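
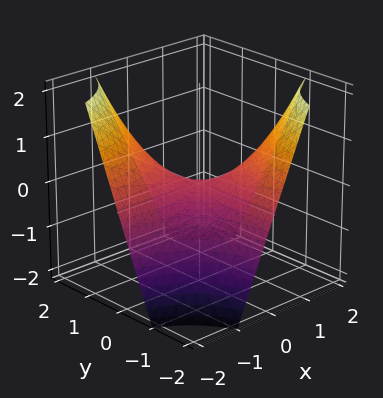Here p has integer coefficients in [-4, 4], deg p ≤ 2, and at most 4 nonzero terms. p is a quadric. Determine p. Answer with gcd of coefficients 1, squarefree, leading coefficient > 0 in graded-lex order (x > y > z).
x*y + z

First, deg p = 2. A saddle surface; a quadric.
Next, from the axis intercepts and sections: it meets the z-axis at z = 0 (among the integer gridlines); every point of the y-axis in the box is on the surface; every point of the x-axis in the box is on the surface.
Finally, matching integer coefficients to the picture gives p.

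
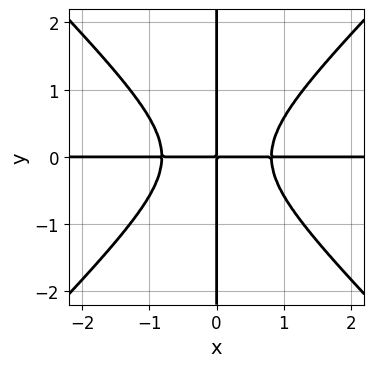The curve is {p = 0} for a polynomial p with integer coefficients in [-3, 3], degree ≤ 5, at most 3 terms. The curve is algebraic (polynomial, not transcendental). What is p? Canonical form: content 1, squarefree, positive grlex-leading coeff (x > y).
3*x^3*y - 3*x*y^3 - 2*x*y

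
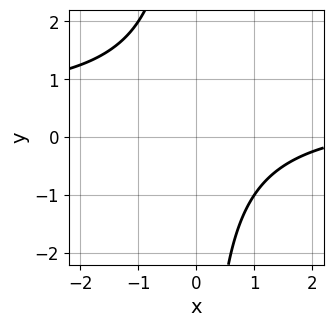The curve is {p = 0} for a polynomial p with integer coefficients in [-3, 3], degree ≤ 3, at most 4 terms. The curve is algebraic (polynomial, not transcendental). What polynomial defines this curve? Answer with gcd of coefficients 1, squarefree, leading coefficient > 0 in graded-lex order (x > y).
2*x*y - x + 3

First, the degree is 2 — a generic line meets the curve in up to 2 points.
Next, from the axis intercepts and sections: it misses every integer gridline on the x-axis; it misses every integer gridline on the y-axis.
Finally, these observations pin down the coefficients.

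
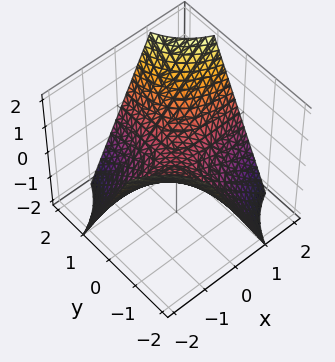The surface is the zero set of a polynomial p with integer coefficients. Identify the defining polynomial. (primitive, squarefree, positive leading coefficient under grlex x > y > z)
1. deg p = 2. A hyperbolic paraboloid; a quadric.
2. Against the integer gridlines: it meets the z-axis at z = 0 (among the integer gridlines); the visible x-axis segment lies entirely on the surface; the visible y-axis segment lies entirely on the surface.
3. Matching integer coefficients to the picture gives p.

x*y - z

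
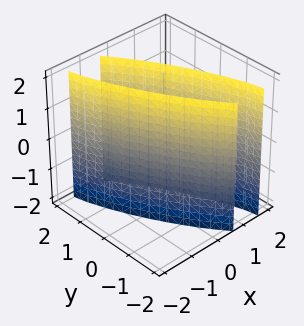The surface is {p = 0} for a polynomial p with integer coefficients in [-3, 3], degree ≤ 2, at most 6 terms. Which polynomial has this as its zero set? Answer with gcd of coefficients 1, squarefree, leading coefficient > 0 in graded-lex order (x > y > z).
First, there are 2 components. Treating them together as one polynomial.
Then, the degree is 2 — a generic line meets the surface in up to 2 points.
Next, reading off the gridlines: it misses every integer gridline on the z-axis.
Finally, fitting integer coefficients to these (and the overall shape) gives p.

3*x^2 + 3*x*y + y^2 - 2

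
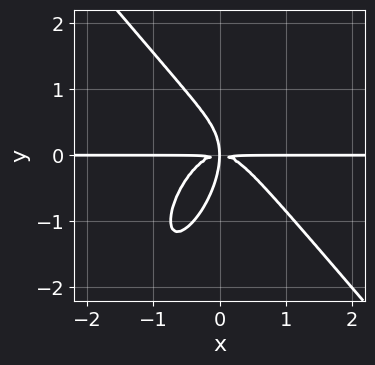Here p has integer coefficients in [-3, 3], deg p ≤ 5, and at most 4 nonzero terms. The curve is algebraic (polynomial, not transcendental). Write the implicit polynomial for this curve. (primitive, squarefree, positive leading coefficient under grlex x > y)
1. Degree: no degree-3 curve has this shape, so deg p = 4.
2. Observable constraints: every point of the x-axis in the box is on the curve.
3. Putting this together gives p.

3*x^3*y - x*y^3 + y^4 + 2*x*y^2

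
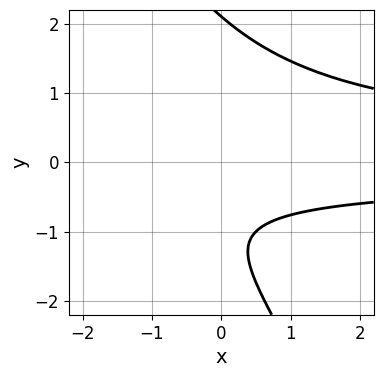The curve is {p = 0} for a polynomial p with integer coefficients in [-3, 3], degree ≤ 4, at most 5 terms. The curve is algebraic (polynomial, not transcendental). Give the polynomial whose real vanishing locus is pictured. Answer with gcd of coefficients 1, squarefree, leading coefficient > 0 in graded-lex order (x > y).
2*x*y^2 + y^3 - 3*y - 3

1. deg p = 3.
2. From the visible intercepts: it misses every integer gridline on the x-axis; no y-intercept at any integer in the box.
3. These observations pin down the coefficients.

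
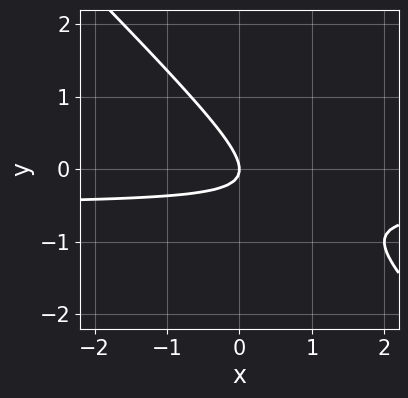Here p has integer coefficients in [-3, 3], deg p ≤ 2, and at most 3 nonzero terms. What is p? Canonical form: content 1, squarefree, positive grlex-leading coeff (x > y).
2*x*y + 2*y^2 + x

Degree: no degree-1 curve has this shape, so deg p = 2.
Against the integer gridlines: it meets the y-axis at y = 0 (among the integer gridlines); one x-axis crossing is at x = 0.
Fitting integer coefficients to these (and the overall shape) gives p.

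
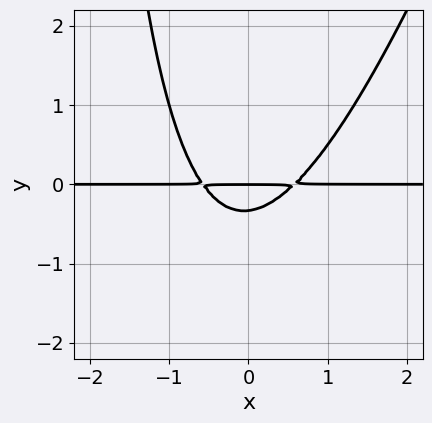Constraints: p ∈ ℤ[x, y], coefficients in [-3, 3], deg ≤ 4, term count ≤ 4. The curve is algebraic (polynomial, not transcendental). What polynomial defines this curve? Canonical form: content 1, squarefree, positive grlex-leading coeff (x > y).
3*x^2*y - x*y^2 - 3*y^2 - y

First, deg p = 3.
Then, against the integer gridlines: it meets the y-axis at y = 0 (among the integer gridlines); every point of the x-axis in the box is on the curve.
Finally, together with the visible shape, these determine p as stated.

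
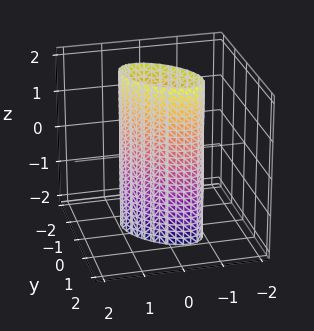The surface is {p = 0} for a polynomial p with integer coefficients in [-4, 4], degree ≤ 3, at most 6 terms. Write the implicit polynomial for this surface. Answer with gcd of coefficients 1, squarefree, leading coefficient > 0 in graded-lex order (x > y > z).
3*x^2 + 3*x*y + 3*y^2 - 2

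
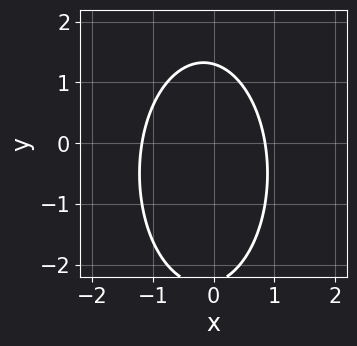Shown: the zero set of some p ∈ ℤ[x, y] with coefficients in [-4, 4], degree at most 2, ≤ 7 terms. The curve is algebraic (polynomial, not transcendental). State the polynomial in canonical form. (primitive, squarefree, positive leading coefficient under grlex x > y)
3*x^2 + y^2 + x + y - 3

(a) deg p = 2.
(b) Solving for integer coefficients yields p as stated.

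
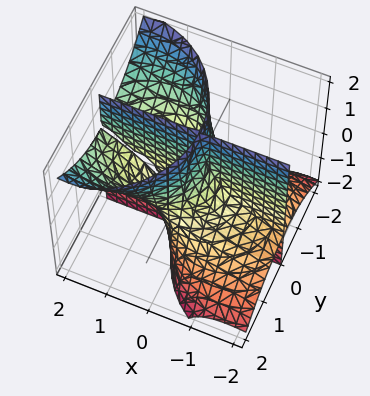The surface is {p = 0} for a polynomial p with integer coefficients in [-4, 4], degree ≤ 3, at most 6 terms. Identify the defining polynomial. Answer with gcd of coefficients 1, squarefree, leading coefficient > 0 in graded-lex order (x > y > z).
x^2*y - 2*x*y*z + y^3 - y

(a) The picture has 2 separate pieces.
(b) deg p = 3.
(c) From the axis intercepts and sections: among the integer gridlines, it crosses the y-axis at y ∈ {-1, 0, 1}; every point of the x-axis in the box is on the surface; the visible z-axis segment lies entirely on the surface.
(d) Solving for integer coefficients yields p as stated.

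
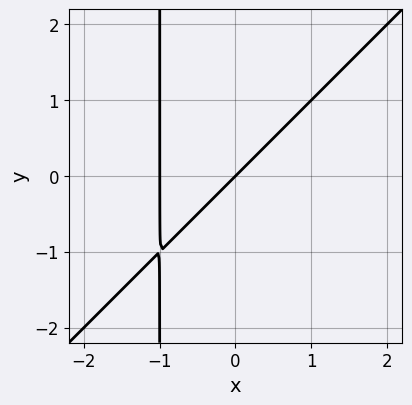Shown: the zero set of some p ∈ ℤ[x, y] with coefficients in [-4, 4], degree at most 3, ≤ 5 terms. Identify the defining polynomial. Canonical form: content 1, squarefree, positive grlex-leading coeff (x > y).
x^2 - x*y + x - y

1. Degree: a generic line meets the curve in up to 2 points, so deg p = 2.
2. Checking where it meets the axes: among the integer gridlines, it crosses the x-axis at x ∈ {-1, 0}; one y-axis crossing is at y = 0.
3. These observations pin down the coefficients.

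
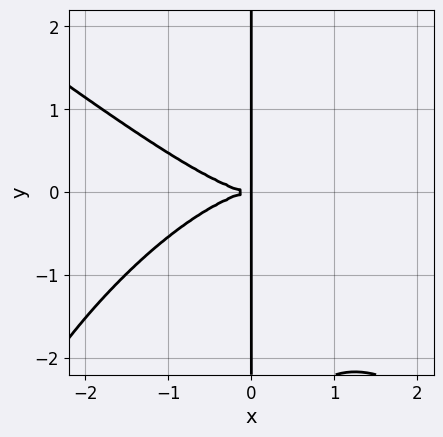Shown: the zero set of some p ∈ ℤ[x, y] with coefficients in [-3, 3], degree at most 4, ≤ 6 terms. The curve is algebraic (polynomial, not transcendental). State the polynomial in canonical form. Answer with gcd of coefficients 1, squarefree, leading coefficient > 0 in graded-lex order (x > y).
x^4 - x^2*y^2 + x*y^3 + 3*x*y^2

First, deg p = 4. A generic line meets the curve in up to 4 points.
Next, checking where it meets the axes: every point of the y-axis in the box is on the curve.
Finally, these observations pin down the coefficients.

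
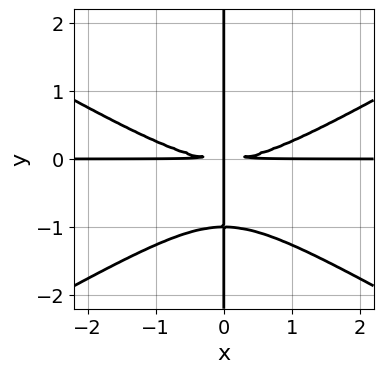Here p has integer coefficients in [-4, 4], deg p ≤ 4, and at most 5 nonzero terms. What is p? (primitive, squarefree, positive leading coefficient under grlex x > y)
x^3*y - 3*x*y^3 - 3*x*y^2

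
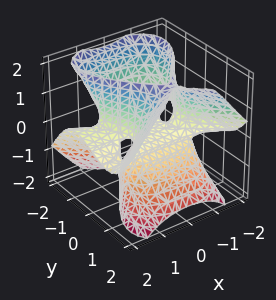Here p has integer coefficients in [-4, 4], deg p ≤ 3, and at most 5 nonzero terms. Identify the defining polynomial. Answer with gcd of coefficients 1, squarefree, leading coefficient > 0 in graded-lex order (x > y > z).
1. deg p = 3.
2. From the axis intercepts and sections: it crosses the y-axis at the gridline y = 0; the visible x-axis segment lies entirely on the surface; it crosses the z-axis at the gridline z = 0.
3. The integer polynomial consistent with all of this is the stated p.

x^2*y + 3*x^2*z - 2*y^3 + 2*y*z^2 - 3*z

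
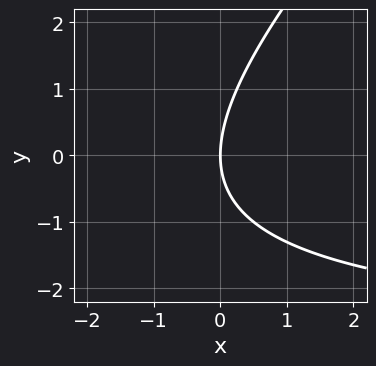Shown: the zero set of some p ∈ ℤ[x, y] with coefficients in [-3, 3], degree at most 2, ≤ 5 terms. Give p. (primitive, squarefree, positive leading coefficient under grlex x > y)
x*y - y^2 + 3*x

First, the degree is 2 — a generic line meets the curve in up to 2 points.
Next, against the integer gridlines: it meets the x-axis at x = 0 (among the integer gridlines); one y-axis crossing is at y = 0.
Finally, solving for integer coefficients yields p as stated.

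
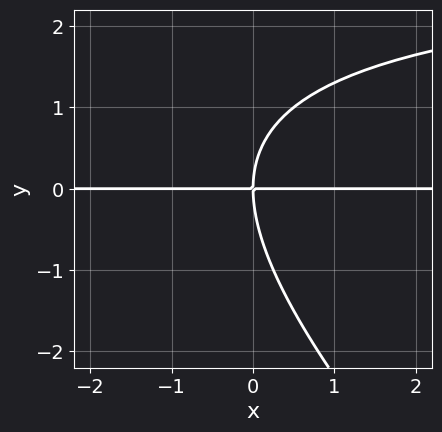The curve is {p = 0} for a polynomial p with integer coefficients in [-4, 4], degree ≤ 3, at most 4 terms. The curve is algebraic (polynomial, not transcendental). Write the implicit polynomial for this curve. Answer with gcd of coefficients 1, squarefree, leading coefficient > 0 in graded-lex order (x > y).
x*y^2 + y^3 - 3*x*y

(a) Degree: a generic line meets the curve in up to 3 points, so deg p = 3.
(b) From the axis intercepts and sections: one y-axis crossing is at y = 0; the visible x-axis segment lies entirely on the curve.
(c) Together with the visible shape, these determine p as stated.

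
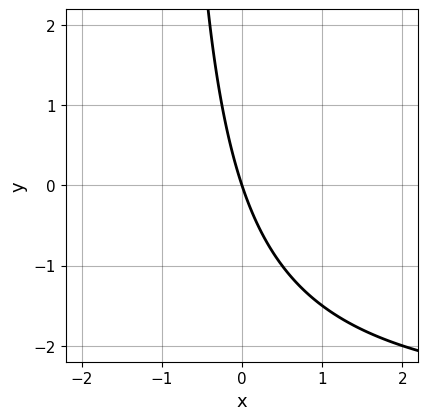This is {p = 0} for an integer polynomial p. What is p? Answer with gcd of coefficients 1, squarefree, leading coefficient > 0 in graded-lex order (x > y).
x*y + 3*x + y

(a) The degree is 2 — the shape is more complex than any degree-1 curve.
(b) Reading off the gridlines: it meets the y-axis at y = 0 (among the integer gridlines); one x-axis crossing is at x = 0.
(c) Putting this together gives p.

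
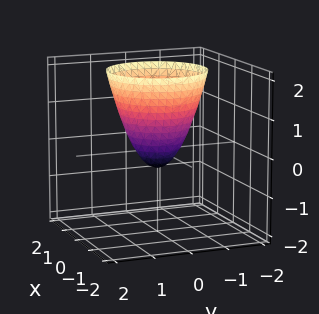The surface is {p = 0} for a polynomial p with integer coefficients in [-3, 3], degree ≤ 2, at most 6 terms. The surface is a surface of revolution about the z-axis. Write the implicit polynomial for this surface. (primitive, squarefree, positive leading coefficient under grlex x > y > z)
First, the degree is 2 — the shape is more complex than any degree-1 surface.
Next, symmetries: every cross-section ⟂ z is a circle, so x, y appear only via x² + y².
Next, from the visible intercepts: a circular section at z = 1 has radius exactly 1.
Finally, together with the visible shape, these determine p as stated.

3*x^2 + 3*y^2 - 2*z - 1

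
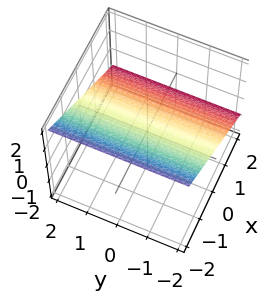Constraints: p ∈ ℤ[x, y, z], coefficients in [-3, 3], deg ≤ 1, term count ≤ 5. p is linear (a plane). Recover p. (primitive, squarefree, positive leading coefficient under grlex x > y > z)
2*x + 3*z - 2

deg p = 1. The surface is flat (a plane).
Checking where it meets the axes: it meets the x-axis at x = 1 (among the integer gridlines); it misses every integer gridline on the y-axis.
Putting this together gives p.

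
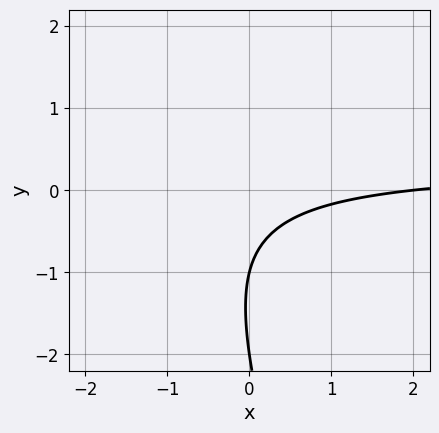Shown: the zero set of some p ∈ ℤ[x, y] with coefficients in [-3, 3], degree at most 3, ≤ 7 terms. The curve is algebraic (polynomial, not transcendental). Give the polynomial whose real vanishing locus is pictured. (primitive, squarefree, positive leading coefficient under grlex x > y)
3*x*y + y^2 - x + 3*y + 2

First, deg p = 2. A generic line meets the curve in up to 2 points.
Then, reading off the gridlines: among the integer gridlines, it crosses the y-axis at y ∈ {-2, -1}; one x-axis crossing is at x = 2.
Finally, these observations pin down the coefficients.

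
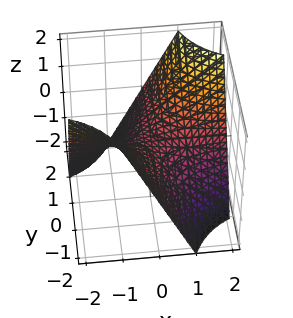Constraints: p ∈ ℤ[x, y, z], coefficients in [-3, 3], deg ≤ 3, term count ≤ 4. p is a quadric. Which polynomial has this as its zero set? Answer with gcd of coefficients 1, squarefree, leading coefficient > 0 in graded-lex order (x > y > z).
x*y - z

(a) The degree is 2 — a saddle surface; a quadric.
(b) Reading off the gridlines: the visible y-axis segment lies entirely on the surface; the visible x-axis segment lies entirely on the surface; it meets the z-axis at z = 0 (among the integer gridlines).
(c) These observations pin down the coefficients.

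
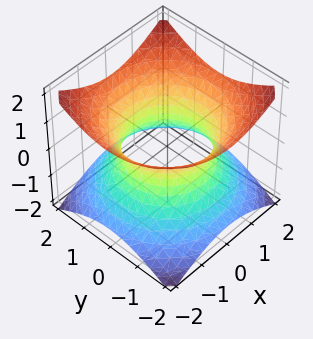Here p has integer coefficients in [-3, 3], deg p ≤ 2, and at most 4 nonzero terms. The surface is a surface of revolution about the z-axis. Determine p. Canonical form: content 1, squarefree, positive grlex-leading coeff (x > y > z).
2*x^2 + 2*y^2 - 3*z^2 - 3

First, the degree is 2 — a generic line meets the surface in up to 2 points.
Next, symmetries: the z-axis is an axis of rotation, so x and y enter only as x² + y².
Then, from the visible intercepts: a circular section at z = 0 has radius between 1 and 2; the surface avoids every integer z-axis point in the box.
Finally, fitting integer coefficients to these (and the overall shape) gives p.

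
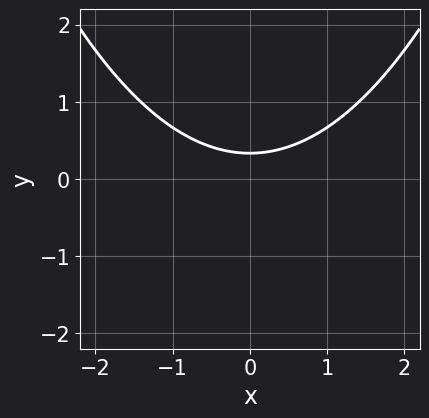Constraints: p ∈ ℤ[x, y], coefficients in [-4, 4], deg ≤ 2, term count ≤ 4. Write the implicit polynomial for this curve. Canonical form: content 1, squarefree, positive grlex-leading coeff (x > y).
The degree is 2 — a generic line meets the curve in up to 2 points.
Symmetries: it's symmetric under x → −x, forcing even powers of x.
From the axis intercepts and sections: the curve avoids every integer x-axis point in the box.
Together with the visible shape, these determine p as stated.

x^2 - 3*y + 1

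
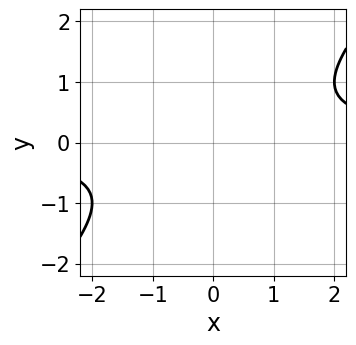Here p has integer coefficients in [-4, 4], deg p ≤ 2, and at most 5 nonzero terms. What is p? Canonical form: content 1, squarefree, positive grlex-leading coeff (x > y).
x*y - y^2 - 1

1. Degree: no degree-1 curve has this shape, so deg p = 2.
2. Against the integer gridlines: it misses every integer gridline on the x-axis; it misses every integer gridline on the y-axis.
3. Assembling these constraints gives the stated polynomial.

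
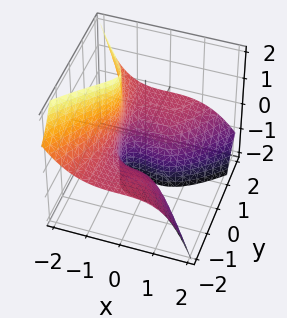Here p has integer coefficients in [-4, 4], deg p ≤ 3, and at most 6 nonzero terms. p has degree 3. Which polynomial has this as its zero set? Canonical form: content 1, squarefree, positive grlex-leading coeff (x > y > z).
First, the degree is 3 — the shape is more complex than any degree-2 surface.
Then, against the integer gridlines: it misses every integer gridline on the z-axis; no y-intercept at any integer in the box.
Finally, these observations pin down the coefficients.

2*x^3 + x*y*z + 3*y^2*z + 1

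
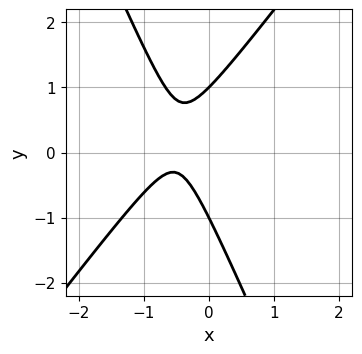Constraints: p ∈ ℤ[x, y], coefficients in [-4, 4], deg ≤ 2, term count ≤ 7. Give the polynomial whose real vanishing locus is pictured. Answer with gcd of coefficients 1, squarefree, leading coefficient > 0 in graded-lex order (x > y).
deg p = 2.
Checking where it meets the axes: the y-axis gridline crossings are at y ∈ {-1, 1}; no x-intercept at any integer in the box.
Solving for integer coefficients yields p as stated.

3*x^2 - x*y - y^2 + 3*x + 1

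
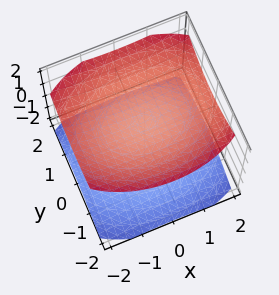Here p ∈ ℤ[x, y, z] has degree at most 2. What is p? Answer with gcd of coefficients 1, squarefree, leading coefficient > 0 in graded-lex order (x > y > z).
x^2 + 2*y^2 - 3*z^2 + 3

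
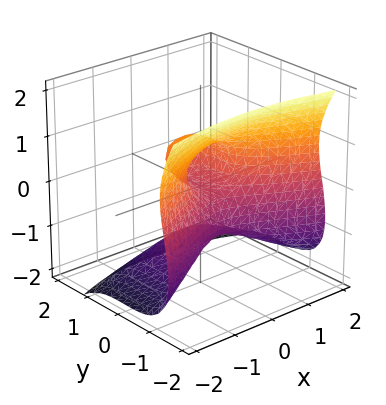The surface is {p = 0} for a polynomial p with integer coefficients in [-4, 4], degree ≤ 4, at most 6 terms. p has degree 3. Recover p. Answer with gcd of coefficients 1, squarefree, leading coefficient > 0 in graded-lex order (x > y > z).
1. deg p = 3.
2. From the axis intercepts and sections: it meets the y-axis at y = 0 (among the integer gridlines); among the integer gridlines, it crosses the z-axis at z ∈ {-1, 0, 1}.
3. Matching integer coefficients to the picture gives p.

3*y^3 - y^2*z + 2*z^3 + 2*x^2 - 2*z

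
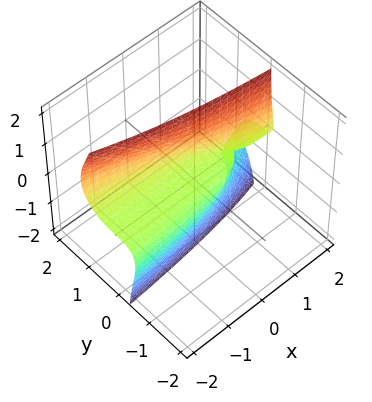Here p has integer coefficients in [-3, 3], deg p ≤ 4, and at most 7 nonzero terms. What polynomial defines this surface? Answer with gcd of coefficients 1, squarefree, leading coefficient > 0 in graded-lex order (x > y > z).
1. Degree: no degree-2 surface has this shape, so deg p = 3.
2. Observable constraints: it crosses the z-axis at the gridline z = 0; it crosses the y-axis at the gridline y = 0.
3. Together with the visible shape, these determine p as stated.

x*y*z + 2*y^3 + 3*y*z^2 + x*z - z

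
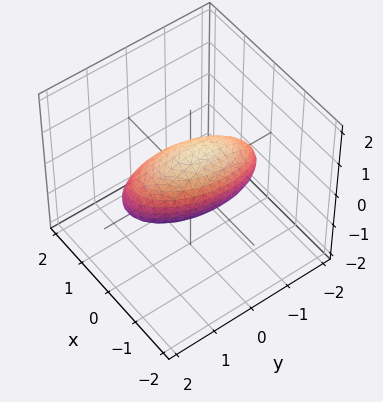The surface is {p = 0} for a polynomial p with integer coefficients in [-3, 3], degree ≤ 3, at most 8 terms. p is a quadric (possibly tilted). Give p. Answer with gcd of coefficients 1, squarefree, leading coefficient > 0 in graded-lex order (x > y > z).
First, degree: a generic line meets the surface in up to 2 points, so deg p = 2.
Then, observable constraints: among the integer gridlines, it crosses the z-axis at z ∈ {-1, 1}.
Finally, putting this together gives p.

3*x^2 - x*y + x*z + y^2 + 2*z^2 - 2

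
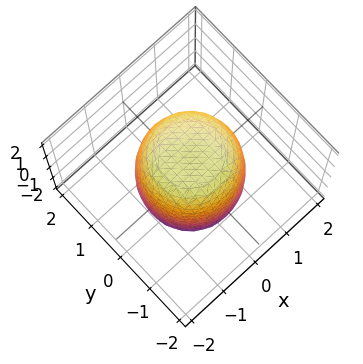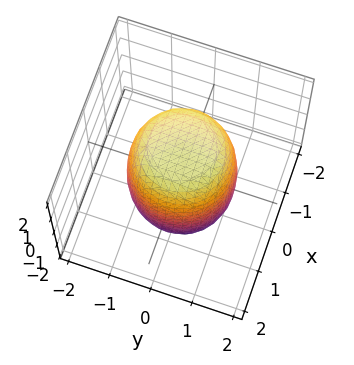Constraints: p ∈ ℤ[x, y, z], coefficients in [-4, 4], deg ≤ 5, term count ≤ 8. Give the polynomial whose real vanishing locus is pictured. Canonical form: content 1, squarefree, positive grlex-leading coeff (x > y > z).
The degree is 4 — the shape is more complex than any degree-3 surface.
Symmetries: rotational symmetry about the z-axis ⇒ p depends on x, y only through x² + y².
From the axis intercepts and sections: a circular section at z = -1 has radius between 1 and 2.
Assembling these constraints gives the stated polynomial.

2*x^4 + 4*x^2*y^2 + 2*y^4 - x^2 - y^2 + z^2 - 3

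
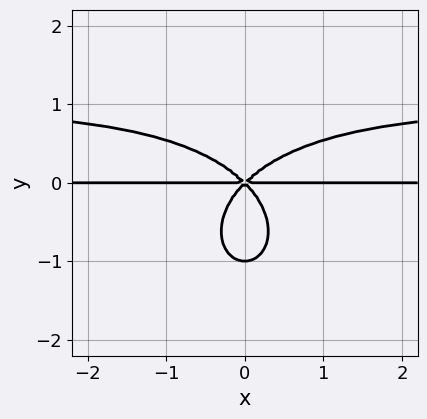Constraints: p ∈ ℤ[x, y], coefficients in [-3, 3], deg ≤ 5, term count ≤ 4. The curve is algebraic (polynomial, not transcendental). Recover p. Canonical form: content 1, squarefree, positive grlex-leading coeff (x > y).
First, degree: the shape is more complex than any degree-3 curve, so deg p = 4.
Next, symmetries: it's symmetric under x → −x, forcing even powers of x.
Then, checking where it meets the axes: the y-axis gridline crossings are at y ∈ {-1, 0}; the visible x-axis segment lies entirely on the curve.
Finally, fitting integer coefficients to these (and the overall shape) gives p.

x^2*y^2 + y^4 - x^2*y + y^3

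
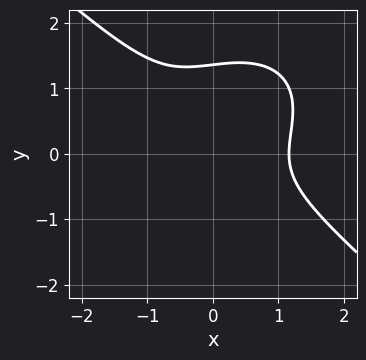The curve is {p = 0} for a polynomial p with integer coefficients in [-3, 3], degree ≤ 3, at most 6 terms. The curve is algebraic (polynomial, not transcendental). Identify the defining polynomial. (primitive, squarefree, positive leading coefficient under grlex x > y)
2*x^3 + 3*y^3 - 3*y^2 - x - 2

Degree: no degree-2 curve has this shape, so deg p = 3.
Solving for integer coefficients yields p as stated.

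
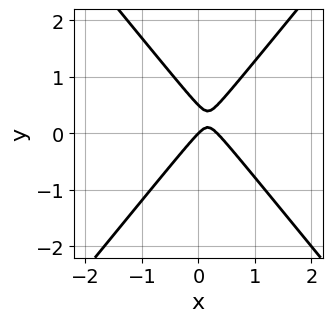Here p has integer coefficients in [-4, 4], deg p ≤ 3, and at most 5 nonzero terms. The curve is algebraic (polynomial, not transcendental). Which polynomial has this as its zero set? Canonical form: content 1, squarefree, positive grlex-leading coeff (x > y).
deg p = 2.
From the visible intercepts: it crosses the y-axis at the gridline y = 0; it crosses the x-axis at the gridline x = 0.
Matching integer coefficients to the picture gives p.

3*x^2 - 2*y^2 - x + y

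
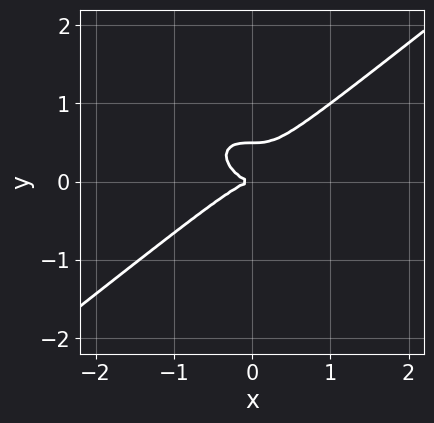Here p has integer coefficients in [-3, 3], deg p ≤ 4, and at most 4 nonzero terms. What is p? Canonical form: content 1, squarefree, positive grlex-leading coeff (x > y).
x^3 - 2*y^3 + y^2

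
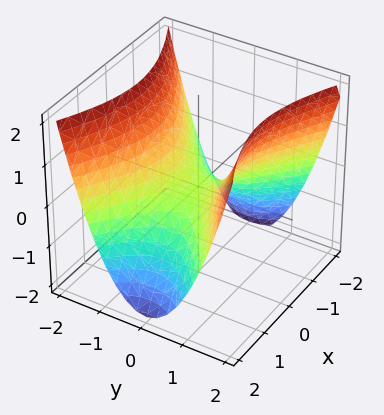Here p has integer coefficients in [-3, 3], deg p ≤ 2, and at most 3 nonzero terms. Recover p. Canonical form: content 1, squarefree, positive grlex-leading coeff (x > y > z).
x^2 - 2*y^2 + 2*z

(a) The degree is 2 — a saddle surface; a quadric.
(b) Symmetries: the y ↦ −y reflection is a symmetry, so y appears only in even powers; the x ↦ −x reflection is a symmetry, so x appears only in even powers.
(c) Reading off the gridlines: it crosses the y-axis at the gridline y = 0; it crosses the z-axis at the gridline z = 0; it crosses the x-axis at the gridline x = 0.
(d) Matching integer coefficients to the picture gives p.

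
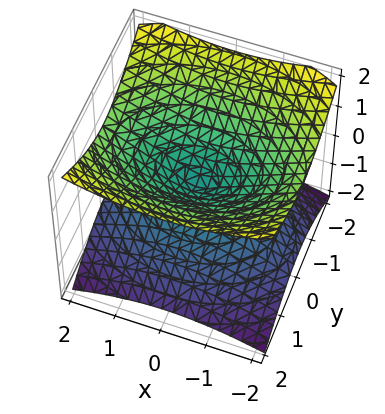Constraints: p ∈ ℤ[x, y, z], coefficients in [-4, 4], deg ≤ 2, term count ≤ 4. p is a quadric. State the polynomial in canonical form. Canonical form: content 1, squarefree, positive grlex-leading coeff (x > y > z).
x^2 + 2*y^2 - 3*z^2

1. deg p = 2. A double cone through the origin; a quadric.
2. Symmetries: it's symmetric under z → −z, forcing even powers of z; it's symmetric under x → −x, forcing even powers of x; it's symmetric under y → −y, forcing even powers of y.
3. Checking where it meets the axes: it meets the z-axis at z = 0 (among the integer gridlines); it crosses the y-axis at the gridline y = 0; it crosses the x-axis at the gridline x = 0.
4. Solving for integer coefficients yields p as stated.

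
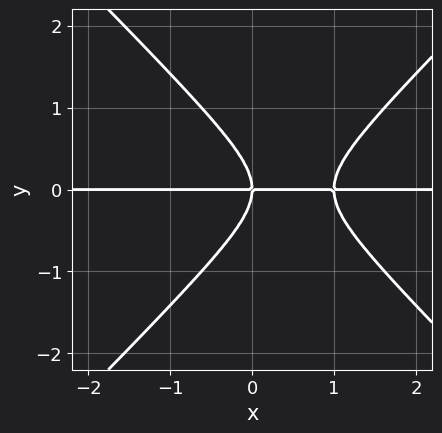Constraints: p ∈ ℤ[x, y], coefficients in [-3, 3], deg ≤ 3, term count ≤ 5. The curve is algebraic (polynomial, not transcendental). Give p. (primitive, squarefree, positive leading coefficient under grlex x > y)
1. deg p = 3.
2. Reading off the gridlines: every point of the x-axis in the box is on the curve; one y-axis crossing is at y = 0.
3. These observations pin down the coefficients.

x^2*y - y^3 - x*y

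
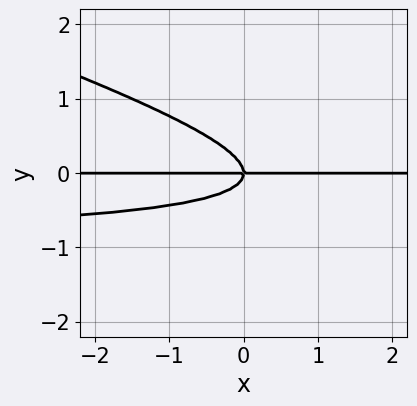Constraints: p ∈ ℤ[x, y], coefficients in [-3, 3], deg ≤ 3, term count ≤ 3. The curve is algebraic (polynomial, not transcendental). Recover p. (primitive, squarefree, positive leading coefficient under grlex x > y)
(a) The degree is 3 — no degree-2 curve has this shape.
(b) Observable constraints: every point of the x-axis in the box is on the curve; it crosses the y-axis at the gridline y = 0.
(c) Together with the visible shape, these determine p as stated.

x*y^2 + 3*y^3 + x*y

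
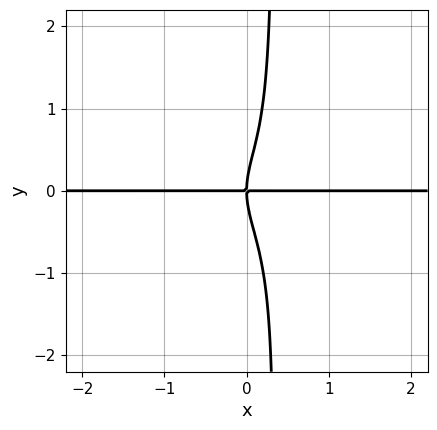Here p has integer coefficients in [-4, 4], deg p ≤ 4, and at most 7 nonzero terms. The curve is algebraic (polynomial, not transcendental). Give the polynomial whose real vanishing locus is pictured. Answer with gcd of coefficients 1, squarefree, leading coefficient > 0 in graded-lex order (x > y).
3*x^3*y + x^2*y^2 + 3*x*y^3 - y^3 + 2*x*y

1. The degree is 4 — a generic line meets the curve in up to 4 points.
2. From the axis intercepts and sections: the visible x-axis segment lies entirely on the curve; one y-axis crossing is at y = 0.
3. Solving for integer coefficients yields p as stated.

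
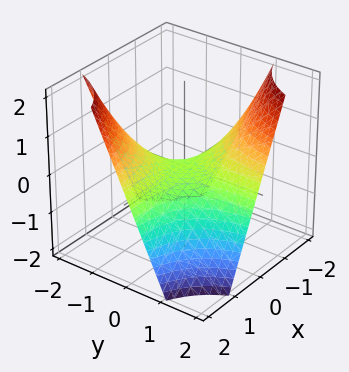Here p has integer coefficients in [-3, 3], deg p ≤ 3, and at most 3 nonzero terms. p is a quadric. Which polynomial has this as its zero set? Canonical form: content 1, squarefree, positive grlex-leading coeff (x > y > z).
x*y + z

(a) deg p = 2. A saddle surface; a quadric.
(b) Observable constraints: it crosses the z-axis at the gridline z = 0; every point of the x-axis in the box is on the surface; the visible y-axis segment lies entirely on the surface.
(c) These observations pin down the coefficients.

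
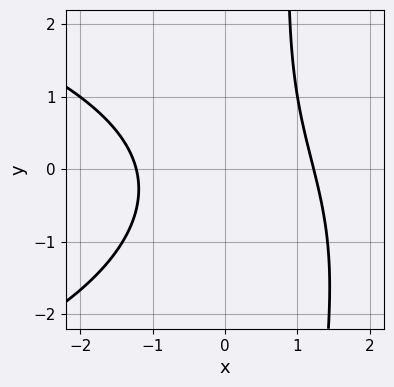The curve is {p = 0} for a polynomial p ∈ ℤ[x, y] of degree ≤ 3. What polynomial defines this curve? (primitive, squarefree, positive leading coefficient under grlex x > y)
1. deg p = 3.
2. Against the integer gridlines: it misses every integer gridline on the y-axis.
3. Solving for integer coefficients yields p as stated.

x*y^2 + 2*x^2 + x*y - y^2 - 3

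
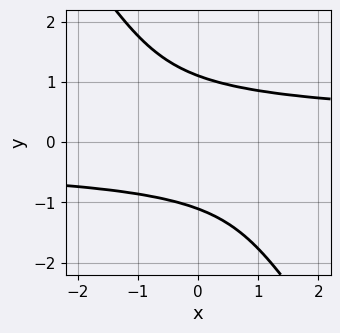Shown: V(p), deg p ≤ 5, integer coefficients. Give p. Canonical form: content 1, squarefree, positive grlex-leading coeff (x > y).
3*x*y^3 + 2*y^4 - 3

First, deg p = 4. The shape is more complex than any degree-3 curve.
Next, against the integer gridlines: no x-intercept at any integer in the box.
Finally, the integer polynomial consistent with all of this is the stated p.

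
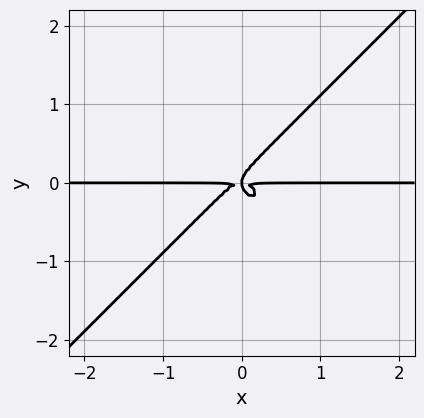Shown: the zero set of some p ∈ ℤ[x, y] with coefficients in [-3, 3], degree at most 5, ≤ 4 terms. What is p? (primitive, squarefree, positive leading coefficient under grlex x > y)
(a) The degree is 4 — the shape is more complex than any degree-3 curve.
(b) From the visible intercepts: the visible x-axis segment lies entirely on the curve.
(c) Solving for integer coefficients yields p as stated.

3*x^3*y - 3*y^4 + x*y^2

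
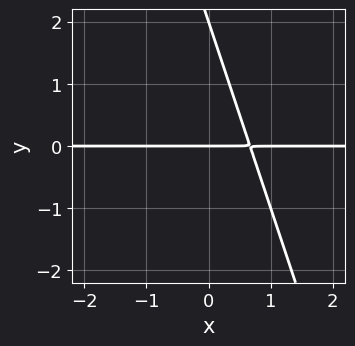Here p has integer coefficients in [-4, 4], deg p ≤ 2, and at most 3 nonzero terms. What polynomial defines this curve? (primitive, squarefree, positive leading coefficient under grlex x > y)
3*x*y + y^2 - 2*y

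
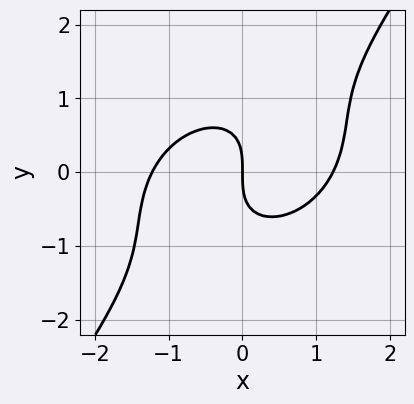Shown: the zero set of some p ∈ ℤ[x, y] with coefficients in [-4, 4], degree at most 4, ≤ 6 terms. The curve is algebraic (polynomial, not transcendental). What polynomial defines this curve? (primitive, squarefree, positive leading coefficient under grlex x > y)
2*x^3 - 2*x^2*y + 3*x*y^2 - 2*y^3 - 3*x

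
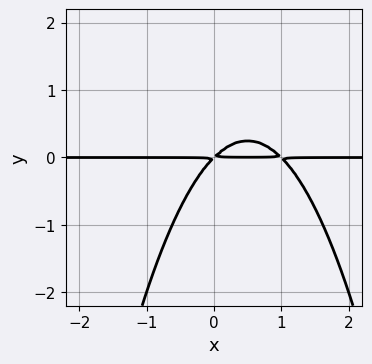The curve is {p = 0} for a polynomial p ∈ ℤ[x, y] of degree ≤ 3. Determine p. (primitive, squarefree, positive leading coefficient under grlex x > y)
1. Degree: the shape is more complex than any degree-2 curve, so deg p = 3.
2. From the axis intercepts and sections: every point of the x-axis in the box is on the curve.
3. Assembling these constraints gives the stated polynomial.

x^2*y - x*y + y^2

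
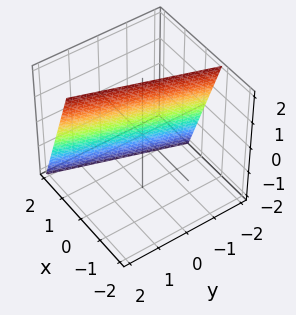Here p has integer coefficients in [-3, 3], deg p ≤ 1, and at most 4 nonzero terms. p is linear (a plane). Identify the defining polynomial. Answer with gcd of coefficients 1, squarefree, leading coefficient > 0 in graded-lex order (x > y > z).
3*x - y + z - 2

(a) deg p = 1. Every cross-section is a straight line — this is a plane.
(b) Checking where it meets the axes: one z-axis crossing is at z = 2; one y-axis crossing is at y = -2.
(c) The integer polynomial consistent with all of this is the stated p.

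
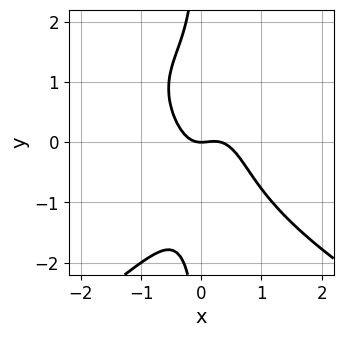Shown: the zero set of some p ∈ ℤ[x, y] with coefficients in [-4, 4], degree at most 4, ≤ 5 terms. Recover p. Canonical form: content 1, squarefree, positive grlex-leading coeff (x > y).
First, degree: no degree-3 curve has this shape, so deg p = 4.
Next, from the axis intercepts and sections: it meets the y-axis at y = 0 (among the integer gridlines); it crosses the x-axis at the gridline x = 0.
Finally, together with the visible shape, these determine p as stated.

x*y^3 + 3*x^3 + x^2*y - x^2 + y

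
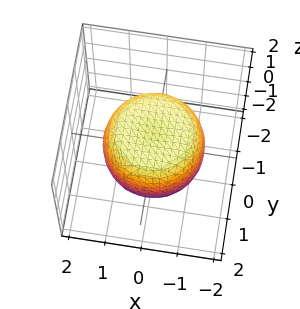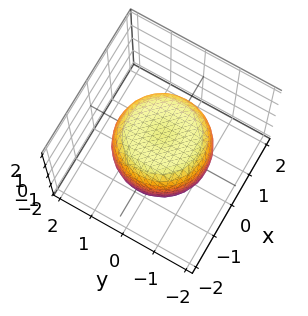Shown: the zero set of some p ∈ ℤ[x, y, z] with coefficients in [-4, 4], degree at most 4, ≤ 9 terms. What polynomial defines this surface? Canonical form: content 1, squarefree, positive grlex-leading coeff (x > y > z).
2*x^4 + 4*x^2*y^2 + 2*y^4 - 2*x^2 - 2*y^2 + 3*z^2 - 3

First, the degree is 4 — a generic line meets the surface in up to 4 points.
Then, symmetries: rotational symmetry about the z-axis ⇒ p depends on x, y only through x² + y².
Then, against the integer gridlines: a circular section at z = 1 has radius exactly 1; the z-axis gridline crossings are at z ∈ {-1, 1}.
Finally, together with the visible shape, these determine p as stated.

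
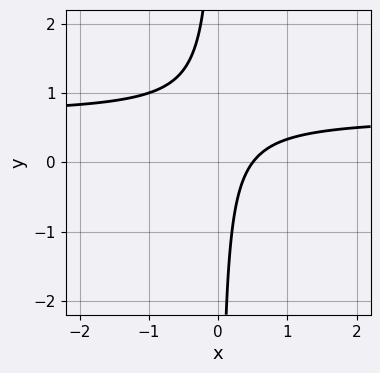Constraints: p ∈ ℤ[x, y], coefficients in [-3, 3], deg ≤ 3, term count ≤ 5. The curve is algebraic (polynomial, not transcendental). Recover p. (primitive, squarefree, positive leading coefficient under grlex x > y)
1. deg p = 2. The shape is more complex than any degree-1 curve.
2. Checking where it meets the axes: it misses every integer gridline on the y-axis.
3. Matching integer coefficients to the picture gives p.

3*x*y - 2*x + 1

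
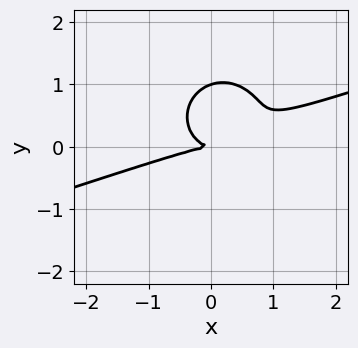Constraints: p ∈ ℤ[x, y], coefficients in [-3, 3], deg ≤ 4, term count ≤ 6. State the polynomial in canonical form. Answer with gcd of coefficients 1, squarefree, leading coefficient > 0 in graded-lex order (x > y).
x^3 - 3*x^2*y + x*y^2 - 3*y^3 + 3*y^2

The degree is 3 — the shape is more complex than any degree-2 curve.
Observable constraints: one x-axis crossing is at x = 0; the y-axis gridline crossings are at y ∈ {0, 1}.
Fitting integer coefficients to these (and the overall shape) gives p.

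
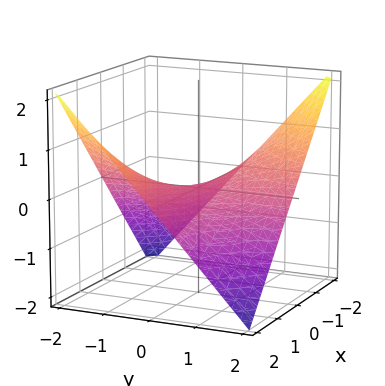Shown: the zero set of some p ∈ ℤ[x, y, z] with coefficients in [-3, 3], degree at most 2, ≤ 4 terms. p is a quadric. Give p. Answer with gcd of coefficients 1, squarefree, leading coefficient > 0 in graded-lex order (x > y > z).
x*y + 2*z

1. deg p = 2. A saddle surface; a quadric.
2. Observable constraints: one z-axis crossing is at z = 0; the visible y-axis segment lies entirely on the surface.
3. Matching integer coefficients to the picture gives p. Check: (-2, 0, 0) on the x-axis lies on the surface, and p(-2, 0, 0) = 0. ✓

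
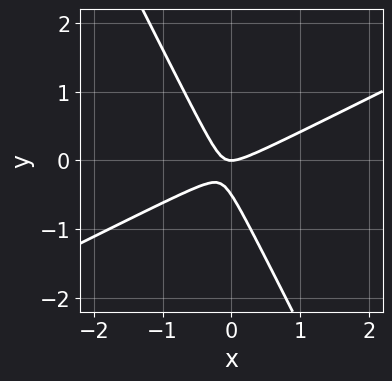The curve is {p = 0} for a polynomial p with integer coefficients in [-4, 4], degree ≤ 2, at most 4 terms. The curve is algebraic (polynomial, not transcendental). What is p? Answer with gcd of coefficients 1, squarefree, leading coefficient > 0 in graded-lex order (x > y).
(a) deg p = 2.
(b) Reading off the gridlines: it meets the x-axis at x = 0 (among the integer gridlines); it meets the y-axis at y = 0 (among the integer gridlines).
(c) Putting this together gives p.

2*x^2 - 3*x*y - 2*y^2 - y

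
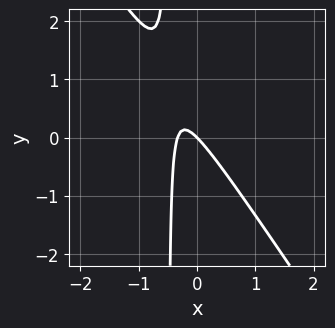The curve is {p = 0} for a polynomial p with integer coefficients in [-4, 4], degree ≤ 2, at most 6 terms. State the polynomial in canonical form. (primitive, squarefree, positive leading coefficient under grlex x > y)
The degree is 2 — a generic line meets the curve in up to 2 points.
Observable constraints: one y-axis crossing is at y = 0; one x-axis crossing is at x = 0.
Matching integer coefficients to the picture gives p.

3*x^2 + 2*x*y + x + y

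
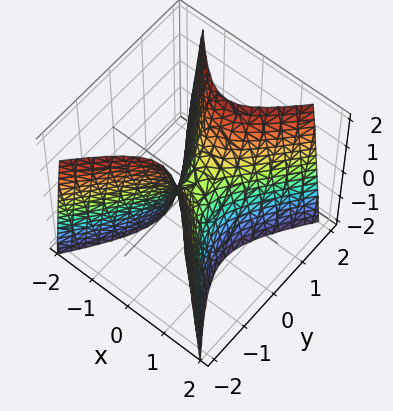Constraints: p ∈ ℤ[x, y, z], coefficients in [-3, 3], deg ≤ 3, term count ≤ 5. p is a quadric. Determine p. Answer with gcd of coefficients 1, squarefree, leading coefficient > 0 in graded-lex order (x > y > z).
(a) deg p = 2.
(b) Symmetries: it's symmetric under x → −x, forcing even powers of x; mirror symmetry y ↦ −y ⇒ only even powers of y.
(c) Reading off the gridlines: it meets the z-axis at z = 0 (among the integer gridlines); one y-axis crossing is at y = 0.
(d) Solving for integer coefficients yields p as stated.

3*x^2 - 2*y^2 + z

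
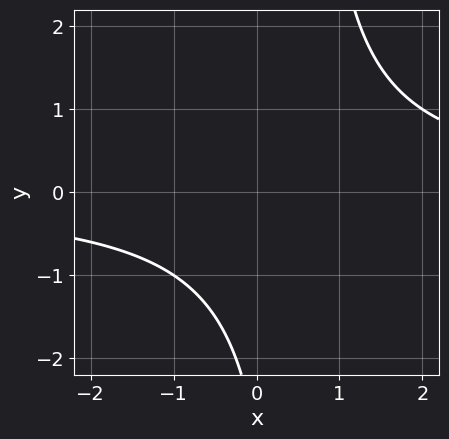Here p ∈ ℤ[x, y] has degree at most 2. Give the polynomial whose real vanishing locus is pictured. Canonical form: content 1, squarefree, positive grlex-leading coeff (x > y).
2*x*y - y - 3

1. deg p = 2.
2. Against the integer gridlines: no x-intercept at any integer in the box; the curve avoids every integer y-axis point in the box.
3. Solving for integer coefficients yields p as stated.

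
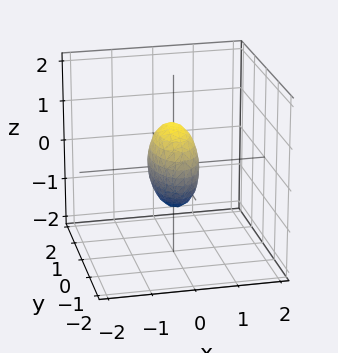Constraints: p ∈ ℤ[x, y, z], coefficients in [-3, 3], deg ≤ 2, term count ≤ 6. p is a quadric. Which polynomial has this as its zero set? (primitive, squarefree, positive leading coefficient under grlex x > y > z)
3*x^2 + y^2 + z^2 - 1

The degree is 2 — bounded and convex; a quadric.
Symmetries: the x ↦ −x reflection is a symmetry, so x appears only in even powers; mirror symmetry z ↦ −z ⇒ only even powers of z; the y ↦ −y reflection is a symmetry, so y appears only in even powers.
Reading off the gridlines: the y-axis gridline crossings are at y ∈ {-1, 1}; among the integer gridlines, it crosses the z-axis at z ∈ {-1, 1}.
Assembling these constraints gives the stated polynomial.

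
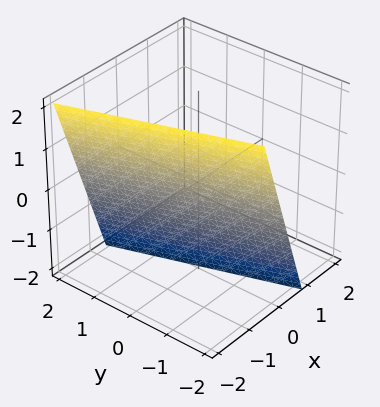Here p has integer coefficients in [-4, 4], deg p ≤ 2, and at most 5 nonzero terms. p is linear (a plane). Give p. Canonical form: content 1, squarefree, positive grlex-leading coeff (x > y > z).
1. deg p = 1. The surface is flat (a plane).
2. From the visible intercepts: it meets the z-axis at z = -2 (among the integer gridlines); one y-axis crossing is at y = -2.
3. These observations pin down the coefficients.

3*x + y + z + 2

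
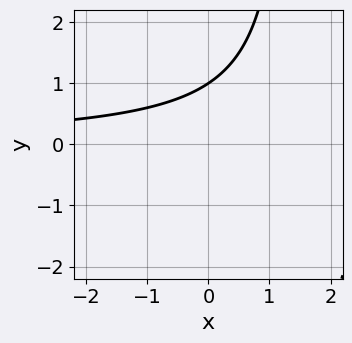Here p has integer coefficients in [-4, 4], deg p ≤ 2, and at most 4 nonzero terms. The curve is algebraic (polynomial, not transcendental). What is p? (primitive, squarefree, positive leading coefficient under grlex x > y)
1. Degree: no degree-1 curve has this shape, so deg p = 2.
2. From the visible intercepts: it misses every integer gridline on the x-axis; one y-axis crossing is at y = 1.
3. Assembling these constraints gives the stated polynomial.

2*x*y - 3*y + 3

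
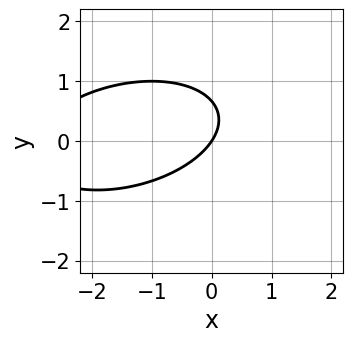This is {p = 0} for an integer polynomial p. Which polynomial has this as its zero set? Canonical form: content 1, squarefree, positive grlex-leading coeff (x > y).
x^2 - x*y + 3*y^2 + 3*x - 2*y

deg p = 2. A generic line meets the curve in up to 2 points.
Reading off the gridlines: one x-axis crossing is at x = 0; one y-axis crossing is at y = 0.
Putting this together gives p.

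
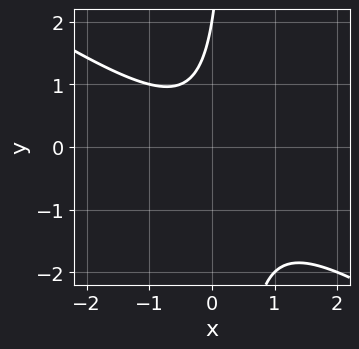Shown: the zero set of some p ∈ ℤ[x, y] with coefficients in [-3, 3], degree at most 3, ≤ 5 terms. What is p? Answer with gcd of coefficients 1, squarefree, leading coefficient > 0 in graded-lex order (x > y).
2*x^2 + 3*x*y - y + 2

First, the degree is 2 — the shape is more complex than any degree-1 curve.
Then, against the integer gridlines: it crosses the y-axis at the gridline y = 2; no x-intercept at any integer in the box.
Finally, fitting integer coefficients to these (and the overall shape) gives p.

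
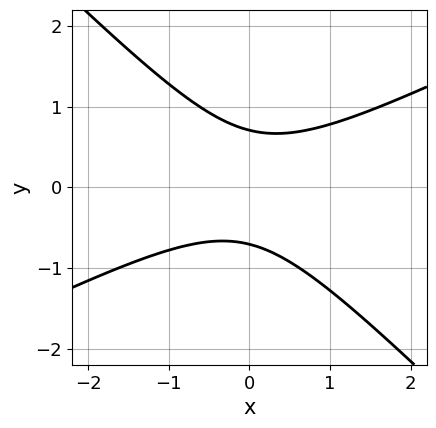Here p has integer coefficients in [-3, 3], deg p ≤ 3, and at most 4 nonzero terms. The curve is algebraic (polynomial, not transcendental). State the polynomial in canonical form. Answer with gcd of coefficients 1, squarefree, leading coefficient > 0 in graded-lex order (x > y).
First, the degree is 2 — no degree-1 curve has this shape.
Next, against the integer gridlines: it misses every integer gridline on the x-axis.
Finally, assembling these constraints gives the stated polynomial.

x^2 - x*y - 2*y^2 + 1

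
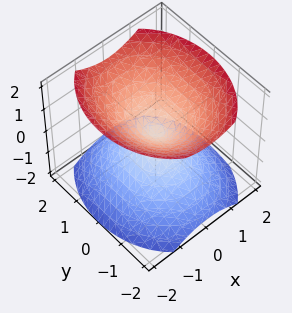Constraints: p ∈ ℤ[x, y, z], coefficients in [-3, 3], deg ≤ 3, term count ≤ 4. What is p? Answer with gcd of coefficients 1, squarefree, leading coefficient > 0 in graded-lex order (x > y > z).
3*x^2 + 2*y^2 - 3*z^2

There are 2 components. Treating them together as one polynomial.
Degree: two nappes meeting at a single point; a quadric, so deg p = 2.
Symmetries: it's symmetric under x → −x, forcing even powers of x; mirror symmetry z ↦ −z ⇒ only even powers of z; the y ↦ −y reflection is a symmetry, so y appears only in even powers.
Observable constraints: it crosses the z-axis at the gridline z = 0; one y-axis crossing is at y = 0.
The integer polynomial consistent with all of this is the stated p.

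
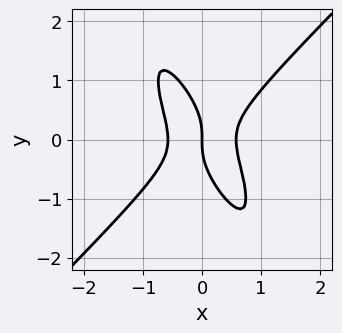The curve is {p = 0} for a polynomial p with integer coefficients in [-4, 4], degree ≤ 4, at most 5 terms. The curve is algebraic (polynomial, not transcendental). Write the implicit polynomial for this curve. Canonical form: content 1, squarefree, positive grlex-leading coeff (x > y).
Degree: the shape is more complex than any degree-2 curve, so deg p = 3.
Reading off the gridlines: it crosses the y-axis at the gridline y = 0; it crosses the x-axis at the gridline x = 0.
Together with the visible shape, these determine p as stated.

3*x^3 - 2*x*y^2 - y^3 - x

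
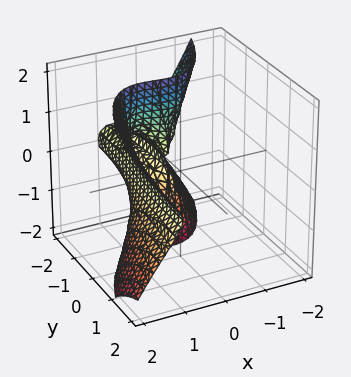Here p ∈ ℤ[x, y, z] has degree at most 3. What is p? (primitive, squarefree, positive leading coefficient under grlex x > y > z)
3*x^3 - 2*y*z^2 - 3*x^2 - z^2

1. deg p = 3. The shape is more complex than any degree-2 surface.
2. Checking where it meets the axes: every point of the y-axis in the box is on the surface; one x-axis crossing is at x = 1.
3. Fitting integer coefficients to these (and the overall shape) gives p.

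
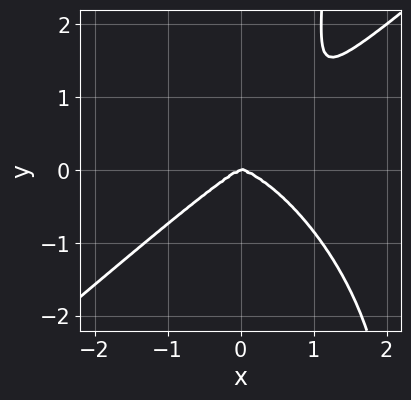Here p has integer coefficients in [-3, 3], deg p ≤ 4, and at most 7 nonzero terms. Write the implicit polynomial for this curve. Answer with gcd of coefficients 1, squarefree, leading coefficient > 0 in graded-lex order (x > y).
1. The degree is 4 — no degree-3 curve has this shape.
2. From the axis intercepts and sections: it meets the x-axis at x = 0 (among the integer gridlines); it meets the y-axis at y = 0 (among the integer gridlines).
3. Fitting integer coefficients to these (and the overall shape) gives p.

2*x^4 - x^2*y^2 - 2*x*y^3 - x*y^2 + 3*y^3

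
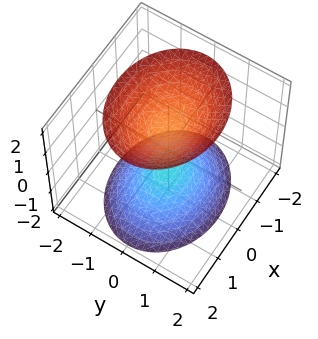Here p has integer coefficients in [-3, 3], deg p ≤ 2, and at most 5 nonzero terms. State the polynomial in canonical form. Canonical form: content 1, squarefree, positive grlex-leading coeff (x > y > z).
1. I count 2 distinct pieces. They look like related sheets of one shape, so recover p as a whole.
2. The degree is 2 — two separate bowl-shaped sheets opening away from each other; a quadric.
3. Symmetries: it's symmetric under y → −y, forcing even powers of y; the x ↦ −x reflection is a symmetry, so x appears only in even powers; the z ↦ −z reflection is a symmetry, so z appears only in even powers.
4. From the visible intercepts: no x-intercept at any integer in the box; among the integer gridlines, it crosses the z-axis at z ∈ {-1, 1}.
5. Assembling these constraints gives the stated polynomial.

2*x^2 + 3*y^2 - 2*z^2 + 2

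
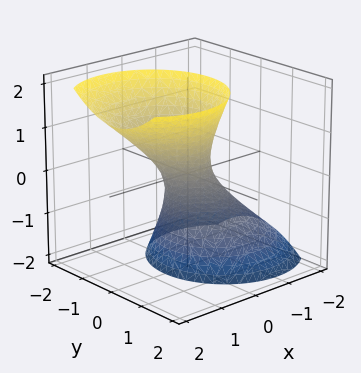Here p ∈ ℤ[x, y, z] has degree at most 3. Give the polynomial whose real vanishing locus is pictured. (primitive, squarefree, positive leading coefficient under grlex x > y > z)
Degree: the shape is more complex than any degree-1 surface, so deg p = 2.
Observable constraints: no z-intercept at any integer in the box.
Putting this together gives p.

3*x^2 - 3*x*z + 3*y^2 - z^2 - 1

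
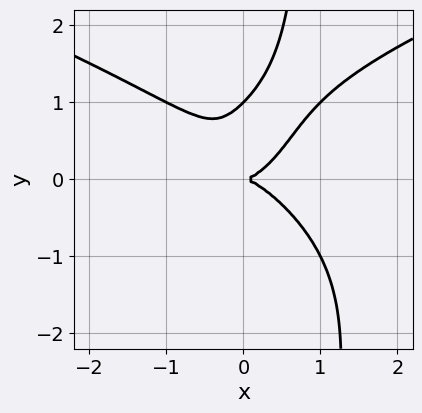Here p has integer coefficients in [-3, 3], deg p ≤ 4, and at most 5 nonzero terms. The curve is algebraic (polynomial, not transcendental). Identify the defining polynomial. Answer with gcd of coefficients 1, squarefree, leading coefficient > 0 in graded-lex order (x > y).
The degree is 4 — a generic line meets the curve in up to 4 points.
Reading off the gridlines: one x-axis crossing is at x = 0; among the integer gridlines, it crosses the y-axis at y ∈ {0, 1}.
Putting this together gives p.

x*y^3 - x^3 - y^3 + y^2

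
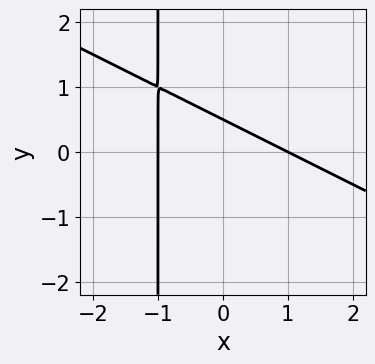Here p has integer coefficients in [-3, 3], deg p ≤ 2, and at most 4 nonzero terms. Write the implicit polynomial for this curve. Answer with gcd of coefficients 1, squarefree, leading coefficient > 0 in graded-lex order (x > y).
x^2 + 2*x*y + 2*y - 1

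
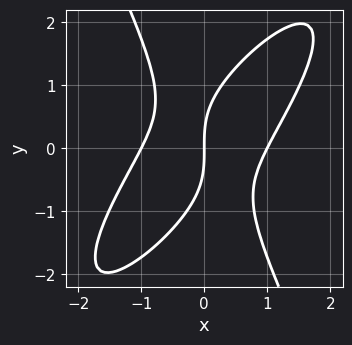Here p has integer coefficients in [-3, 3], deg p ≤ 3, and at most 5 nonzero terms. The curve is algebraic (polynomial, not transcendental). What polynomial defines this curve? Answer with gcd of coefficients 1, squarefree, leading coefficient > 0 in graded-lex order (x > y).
First, deg p = 3. The shape is more complex than any degree-2 curve.
Next, from the visible intercepts: one y-axis crossing is at y = 0; the x-axis gridline crossings are at x ∈ {-1, 0, 1}.
Finally, fitting integer coefficients to these (and the overall shape) gives p.

3*x^3 - 3*x^2*y + y^3 - 3*x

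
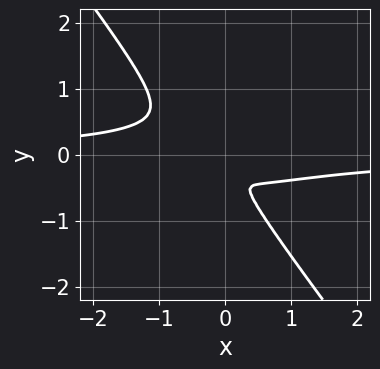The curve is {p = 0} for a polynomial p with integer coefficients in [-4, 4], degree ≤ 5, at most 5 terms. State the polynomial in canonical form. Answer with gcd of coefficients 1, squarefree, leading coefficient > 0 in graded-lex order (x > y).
(a) The degree is 4 — no degree-3 curve has this shape.
(b) Solving for integer coefficients yields p as stated.

3*x^3*y - 3*x^2*y^2 + 3*y^4 - 3*x*y^2 + 2*x^2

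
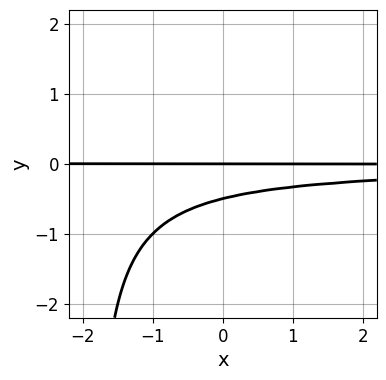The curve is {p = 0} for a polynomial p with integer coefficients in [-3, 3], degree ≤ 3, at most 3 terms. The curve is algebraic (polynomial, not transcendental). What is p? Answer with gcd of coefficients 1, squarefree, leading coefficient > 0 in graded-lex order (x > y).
(a) The degree is 3 — no degree-2 curve has this shape.
(b) Reading off the gridlines: it crosses the y-axis at the gridline y = 0; the visible x-axis segment lies entirely on the curve.
(c) These observations pin down the coefficients.

x*y^2 + 2*y^2 + y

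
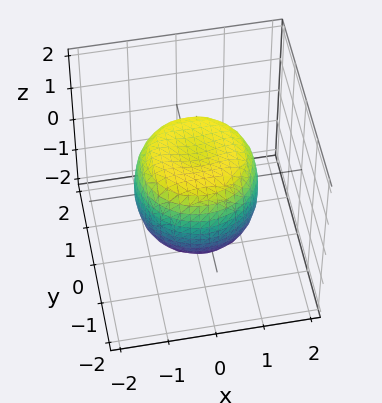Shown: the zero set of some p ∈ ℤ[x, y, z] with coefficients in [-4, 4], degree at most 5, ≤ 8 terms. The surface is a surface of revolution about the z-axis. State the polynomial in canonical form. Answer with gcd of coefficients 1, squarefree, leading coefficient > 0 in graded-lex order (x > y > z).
x^4 + 2*x^2*y^2 + y^4 - x^2 - y^2 + z^2 - 1

Degree: a generic line meets the surface in up to 4 points, so deg p = 4.
Symmetries: rotational symmetry about the z-axis ⇒ p depends on x, y only through x² + y².
From the visible intercepts: a circular section at z = -1 has radius exactly 1; the z-axis gridline crossings are at z ∈ {-1, 1}.
Putting this together gives p.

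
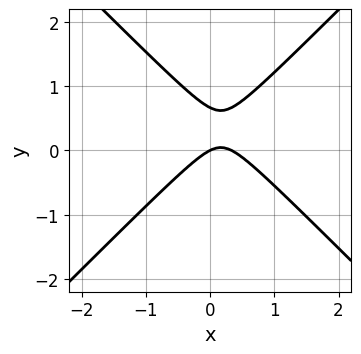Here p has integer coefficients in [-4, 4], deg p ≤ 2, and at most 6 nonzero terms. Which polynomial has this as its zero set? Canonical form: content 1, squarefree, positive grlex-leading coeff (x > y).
1. The degree is 2 — no degree-1 curve has this shape.
2. Reading off the gridlines: one x-axis crossing is at x = 0; it meets the y-axis at y = 0 (among the integer gridlines).
3. The integer polynomial consistent with all of this is the stated p.

3*x^2 - 3*y^2 - x + 2*y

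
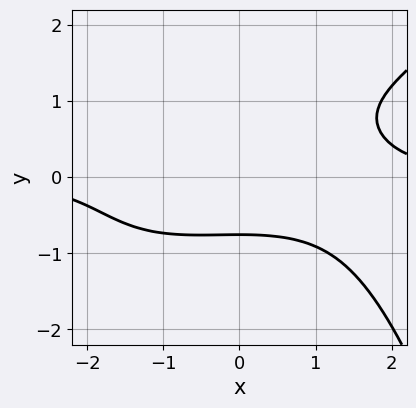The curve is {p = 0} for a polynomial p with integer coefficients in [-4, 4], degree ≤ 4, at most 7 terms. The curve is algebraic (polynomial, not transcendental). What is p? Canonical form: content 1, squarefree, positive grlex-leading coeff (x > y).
deg p = 4. No degree-3 curve has this shape.
Against the integer gridlines: it misses every integer gridline on the x-axis.
Putting this together gives p.

x^3*y - x^2*y^2 - 3*y^3 + 3*y^2 - 3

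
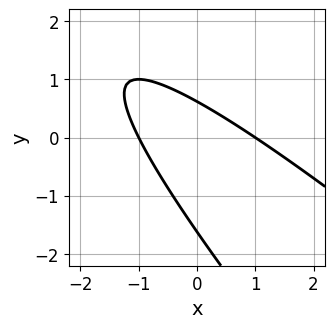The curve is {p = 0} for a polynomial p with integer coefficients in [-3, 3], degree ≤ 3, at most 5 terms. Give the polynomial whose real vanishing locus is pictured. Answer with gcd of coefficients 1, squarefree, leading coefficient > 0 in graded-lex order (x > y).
deg p = 2. No degree-1 curve has this shape.
Observable constraints: the x-axis gridline crossings are at x ∈ {-1, 1}.
Assembling these constraints gives the stated polynomial.

x^2 + 2*x*y + y^2 + y - 1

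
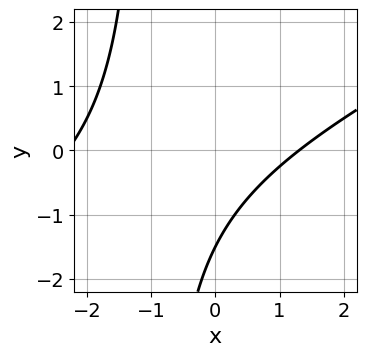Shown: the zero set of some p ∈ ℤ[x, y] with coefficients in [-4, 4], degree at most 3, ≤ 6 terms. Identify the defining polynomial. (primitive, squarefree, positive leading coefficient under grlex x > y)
x^2 - 2*x*y + x - 2*y - 3

The degree is 2 — a generic line meets the curve in up to 2 points.
Matching integer coefficients to the picture gives p.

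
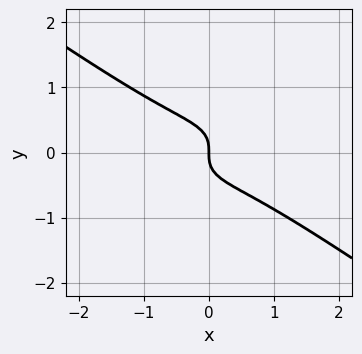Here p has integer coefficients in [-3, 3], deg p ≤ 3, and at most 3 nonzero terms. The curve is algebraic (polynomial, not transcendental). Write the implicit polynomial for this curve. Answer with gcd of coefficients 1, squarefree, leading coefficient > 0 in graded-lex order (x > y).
x^3 + 3*y^3 + x

(a) Degree: a generic line meets the curve in up to 3 points, so deg p = 3.
(b) Against the integer gridlines: one x-axis crossing is at x = 0; it crosses the y-axis at the gridline y = 0.
(c) Together with the visible shape, these determine p as stated.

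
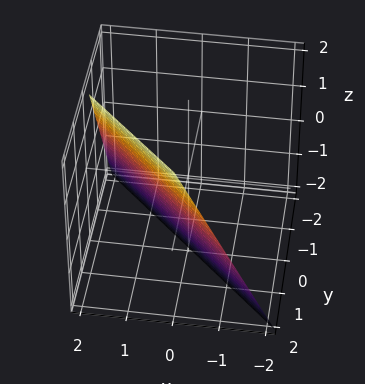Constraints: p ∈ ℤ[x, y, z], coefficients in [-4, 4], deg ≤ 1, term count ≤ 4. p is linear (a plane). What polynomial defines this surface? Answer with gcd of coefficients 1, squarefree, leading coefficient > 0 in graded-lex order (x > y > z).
2*x + 2*y - z - 2

1. Degree: the surface is flat (a plane), so deg p = 1.
2. From the visible intercepts: one y-axis crossing is at y = 1; one z-axis crossing is at z = -2.
3. Fitting integer coefficients to these (and the overall shape) gives p.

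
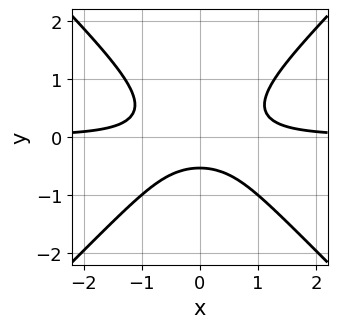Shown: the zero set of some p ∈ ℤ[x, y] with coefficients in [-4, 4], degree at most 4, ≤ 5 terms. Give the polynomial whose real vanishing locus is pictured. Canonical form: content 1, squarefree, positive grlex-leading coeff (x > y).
1. Degree: the shape is more complex than any degree-2 curve, so deg p = 3.
2. Symmetries: mirror symmetry x ↦ −x ⇒ only even powers of x.
3. Checking where it meets the axes: it misses every integer gridline on the x-axis.
4. Matching integer coefficients to the picture gives p.

3*x^2*y - 3*y^3 - y - 1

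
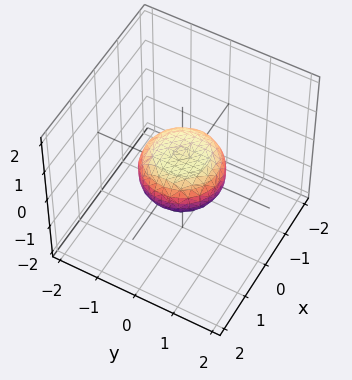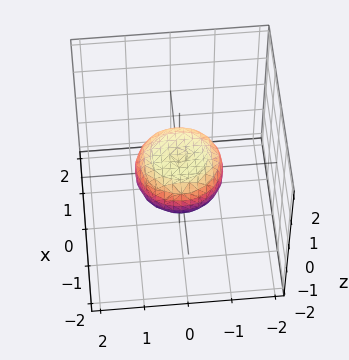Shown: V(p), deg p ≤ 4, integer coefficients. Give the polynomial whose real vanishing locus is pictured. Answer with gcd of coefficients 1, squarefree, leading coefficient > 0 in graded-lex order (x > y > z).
2*x^4 + 4*x^2*y^2 + 2*y^4 - x^2 - y^2 + 3*z^2 - 1

Degree: a generic line meets the surface in up to 4 points, so deg p = 4.
Symmetries: rotational symmetry about the z-axis ⇒ p depends on x, y only through x² + y².
From the visible intercepts: among the integer gridlines, it crosses the y-axis at y ∈ {-1, 1}; a circular section at z = 0 has radius exactly 1; among the integer gridlines, it crosses the x-axis at x ∈ {-1, 1}.
Solving for integer coefficients yields p as stated.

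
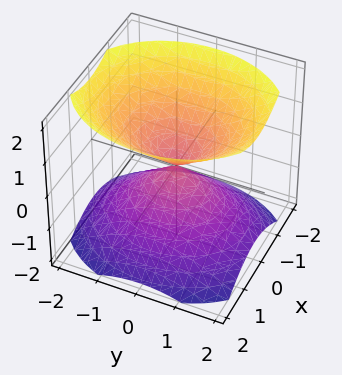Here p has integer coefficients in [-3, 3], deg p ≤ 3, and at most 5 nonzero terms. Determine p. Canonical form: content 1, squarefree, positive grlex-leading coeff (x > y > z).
3*x^2 + 2*y^2 - 3*z^2

First, the picture has 2 separate pieces. They look like related sheets of one shape, so recover p as a whole.
Then, degree: a double cone through the origin; a quadric, so deg p = 2.
Next, symmetries: the z ↦ −z reflection is a symmetry, so z appears only in even powers; the y ↦ −y reflection is a symmetry, so y appears only in even powers; mirror symmetry x ↦ −x ⇒ only even powers of x.
Next, checking where it meets the axes: it meets the x-axis at x = 0 (among the integer gridlines); it crosses the y-axis at the gridline y = 0; it crosses the z-axis at the gridline z = 0.
Finally, assembling these constraints gives the stated polynomial.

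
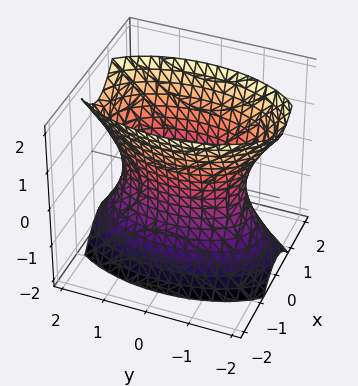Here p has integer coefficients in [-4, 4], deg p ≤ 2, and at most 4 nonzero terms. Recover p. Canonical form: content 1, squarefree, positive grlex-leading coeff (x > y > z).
3*x^2 + y^2 - z^2 - 2

First, degree: an hourglass — one-sheet hyperboloid; a quadric, so deg p = 2.
Then, symmetries: the y ↦ −y reflection is a symmetry, so y appears only in even powers; it's symmetric under z → −z, forcing even powers of z; the x ↦ −x reflection is a symmetry, so x appears only in even powers.
Then, from the axis intercepts and sections: it misses every integer gridline on the z-axis.
Finally, together with the visible shape, these determine p as stated.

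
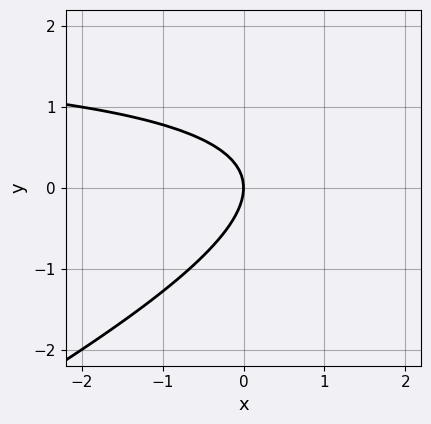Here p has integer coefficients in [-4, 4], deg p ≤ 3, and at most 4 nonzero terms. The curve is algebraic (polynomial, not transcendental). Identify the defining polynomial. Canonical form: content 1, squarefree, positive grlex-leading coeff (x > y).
1. Degree: the shape is more complex than any degree-1 curve, so deg p = 2.
2. Against the integer gridlines: it crosses the y-axis at the gridline y = 0; one x-axis crossing is at x = 0.
3. These observations pin down the coefficients.

x*y - 2*y^2 - 2*x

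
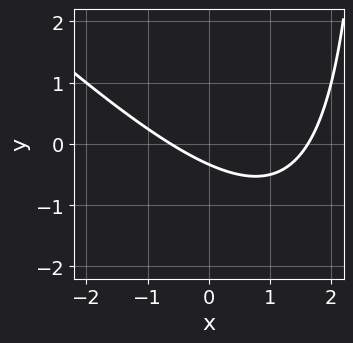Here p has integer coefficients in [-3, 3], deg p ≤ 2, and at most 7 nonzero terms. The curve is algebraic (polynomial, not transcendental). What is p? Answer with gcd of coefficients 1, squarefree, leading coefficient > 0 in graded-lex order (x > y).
x^2 + x*y - x - 3*y - 1

First, degree: the shape is more complex than any degree-1 curve, so deg p = 2.
Finally, solving for integer coefficients yields p as stated.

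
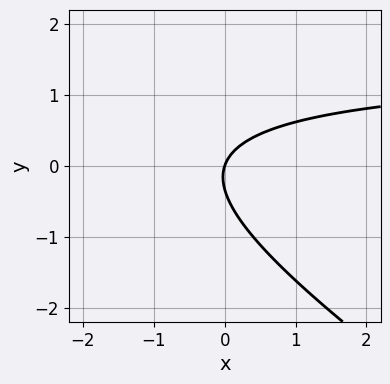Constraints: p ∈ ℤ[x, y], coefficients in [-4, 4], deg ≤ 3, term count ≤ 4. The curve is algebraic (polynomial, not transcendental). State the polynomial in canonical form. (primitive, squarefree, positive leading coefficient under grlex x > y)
deg p = 2.
Observable constraints: one x-axis crossing is at x = 0; it crosses the y-axis at the gridline y = 0.
Together with the visible shape, these determine p as stated.

2*x*y + 3*y^2 - 3*x + y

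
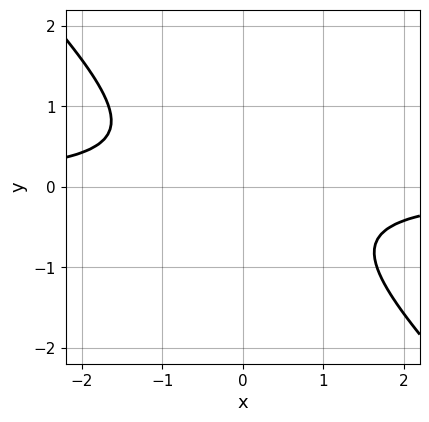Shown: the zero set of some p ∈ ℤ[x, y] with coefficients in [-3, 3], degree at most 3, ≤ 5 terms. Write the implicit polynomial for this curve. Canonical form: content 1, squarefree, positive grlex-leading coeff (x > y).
First, the degree is 2 — the shape is more complex than any degree-1 curve.
Next, against the integer gridlines: it misses every integer gridline on the x-axis; no y-intercept at any integer in the box.
Finally, fitting integer coefficients to these (and the overall shape) gives p.

3*x*y + 3*y^2 + 2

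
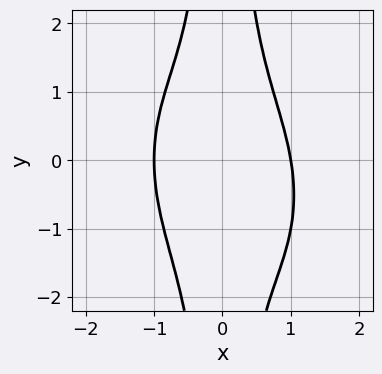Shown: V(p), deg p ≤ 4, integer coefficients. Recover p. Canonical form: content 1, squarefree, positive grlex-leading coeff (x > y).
1. Degree: the shape is more complex than any degree-3 curve, so deg p = 4.
2. From the axis intercepts and sections: the x-axis gridline crossings are at x ∈ {-1, 1}; no y-intercept at any integer in the box.
3. Fitting integer coefficients to these (and the overall shape) gives p.

3*x^4 + x^3*y + 2*x^2*y^2 + x^2*y - 3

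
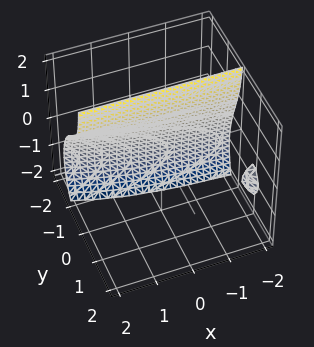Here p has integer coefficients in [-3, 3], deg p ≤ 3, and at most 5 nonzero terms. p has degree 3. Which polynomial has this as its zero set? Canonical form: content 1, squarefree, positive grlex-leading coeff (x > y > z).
x*y^2 + 2*y^3 + y*z^2 + 2*y*z + 1

1. The picture has 2 separate pieces. They look like related sheets of one shape, so recover p as a whole.
2. The degree is 3 — the shape is more complex than any degree-2 surface.
3. From the visible intercepts: the surface avoids every integer z-axis point in the box; it misses every integer gridline on the x-axis.
4. Together with the visible shape, these determine p as stated.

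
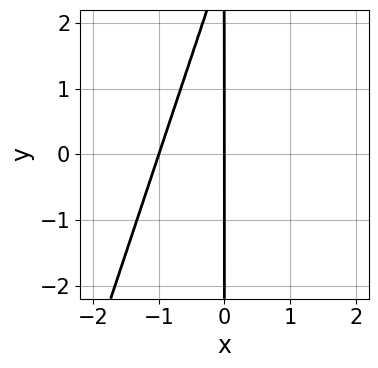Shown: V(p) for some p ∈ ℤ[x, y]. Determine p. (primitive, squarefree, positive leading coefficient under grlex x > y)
3*x^2 - x*y + 3*x

First, the degree is 2 — the shape is more complex than any degree-1 curve.
Next, reading off the gridlines: among the integer gridlines, it crosses the x-axis at x ∈ {-1, 0}; the visible y-axis segment lies entirely on the curve.
Finally, solving for integer coefficients yields p as stated.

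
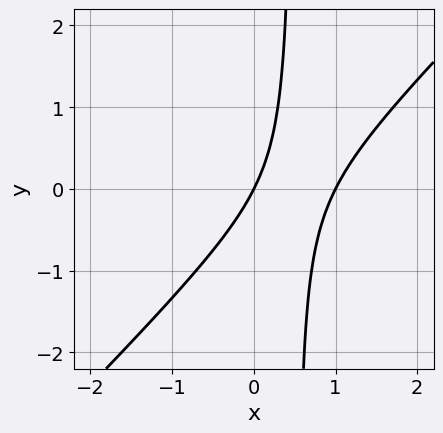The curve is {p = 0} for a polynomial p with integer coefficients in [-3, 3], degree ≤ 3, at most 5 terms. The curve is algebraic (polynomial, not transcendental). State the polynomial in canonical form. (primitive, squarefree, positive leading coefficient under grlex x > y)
(a) deg p = 2. The shape is more complex than any degree-1 curve.
(b) From the visible intercepts: among the integer gridlines, it crosses the x-axis at x ∈ {0, 1}; it crosses the y-axis at the gridline y = 0.
(c) These observations pin down the coefficients.

2*x^2 - 2*x*y - 2*x + y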